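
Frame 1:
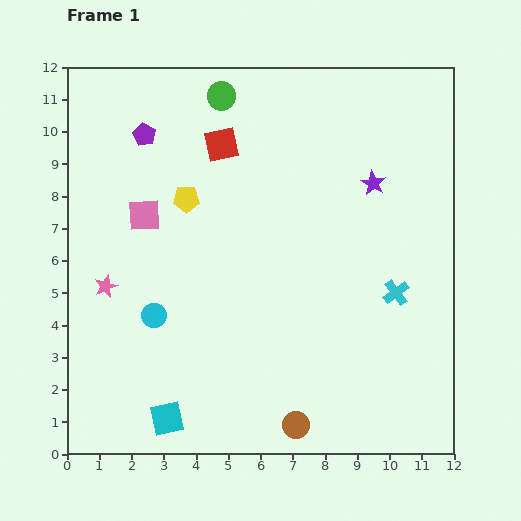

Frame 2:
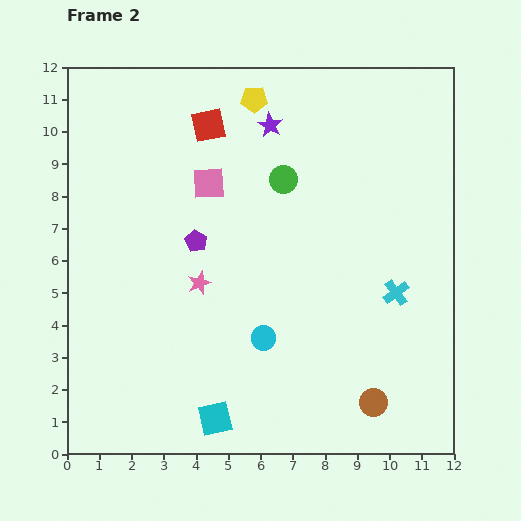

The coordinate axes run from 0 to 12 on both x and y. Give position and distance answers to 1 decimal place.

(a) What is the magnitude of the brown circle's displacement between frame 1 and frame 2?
2.5

The brown circle moved from (7.1, 0.9) to (9.5, 1.6), a distance of √(2.4² + 0.7²) ≈ 2.5.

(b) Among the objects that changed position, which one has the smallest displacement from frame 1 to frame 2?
the red square

(moved 0.7)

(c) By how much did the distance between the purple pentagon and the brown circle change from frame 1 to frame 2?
-2.8

Distance in frame 1: 10.2. Distance in frame 2: 7.4.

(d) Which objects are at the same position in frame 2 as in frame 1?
the cyan cross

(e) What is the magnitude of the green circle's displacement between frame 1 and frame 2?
3.2

The green circle moved from (4.8, 11.1) to (6.7, 8.5), a distance of √(1.9² + 2.6²) ≈ 3.2.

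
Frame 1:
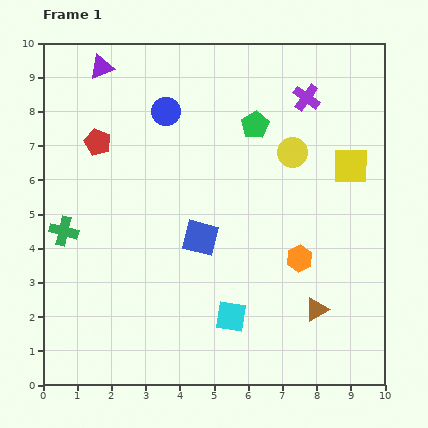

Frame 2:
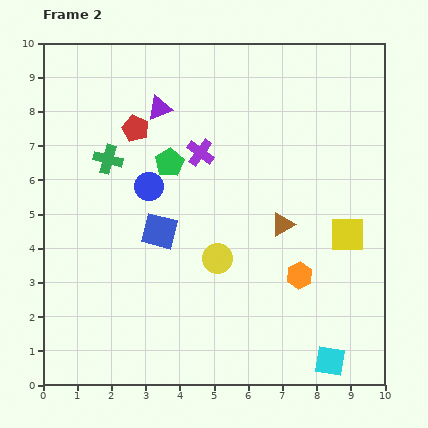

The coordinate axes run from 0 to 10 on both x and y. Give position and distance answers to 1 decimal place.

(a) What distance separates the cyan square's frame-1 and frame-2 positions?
3.2

The cyan square moved from (5.5, 2.0) to (8.4, 0.7), a distance of √(2.9² + 1.3²) ≈ 3.2.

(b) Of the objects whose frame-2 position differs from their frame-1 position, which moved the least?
the orange hexagon

(moved 0.5)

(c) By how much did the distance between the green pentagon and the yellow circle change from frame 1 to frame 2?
+1.7

Distance in frame 1: 1.4. Distance in frame 2: 3.1.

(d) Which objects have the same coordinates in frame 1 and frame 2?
none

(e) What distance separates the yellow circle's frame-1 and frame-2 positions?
3.8

The yellow circle moved from (7.3, 6.8) to (5.1, 3.7), a distance of √(2.2² + 3.1²) ≈ 3.8.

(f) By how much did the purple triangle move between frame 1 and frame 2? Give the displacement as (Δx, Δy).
(1.7, -1.2)

The purple triangle was at (1.7, 9.3) in frame 1 and (3.4, 8.1) in frame 2.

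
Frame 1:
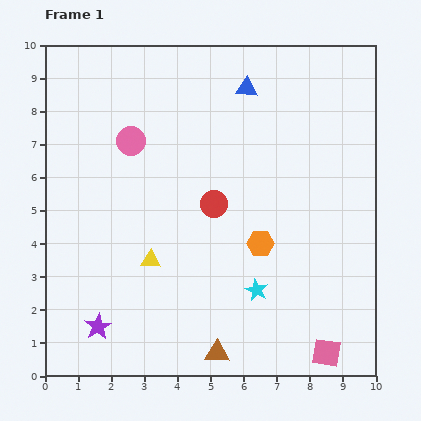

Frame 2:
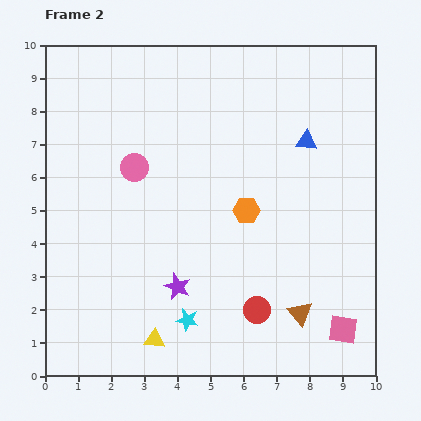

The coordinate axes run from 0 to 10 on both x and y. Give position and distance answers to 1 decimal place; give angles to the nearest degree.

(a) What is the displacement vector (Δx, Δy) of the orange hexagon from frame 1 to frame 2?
(-0.4, 1.0)

The orange hexagon was at (6.5, 4.0) in frame 1 and (6.1, 5.0) in frame 2.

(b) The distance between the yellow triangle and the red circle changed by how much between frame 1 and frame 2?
+0.7

Distance in frame 1: 2.5. Distance in frame 2: 3.2.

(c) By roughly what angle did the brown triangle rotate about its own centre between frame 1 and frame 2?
49° clockwise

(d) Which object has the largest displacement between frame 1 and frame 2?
the red circle

(moved 3.5; next 2.8)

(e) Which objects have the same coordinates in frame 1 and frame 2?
none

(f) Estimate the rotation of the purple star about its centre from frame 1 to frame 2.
19° counter-clockwise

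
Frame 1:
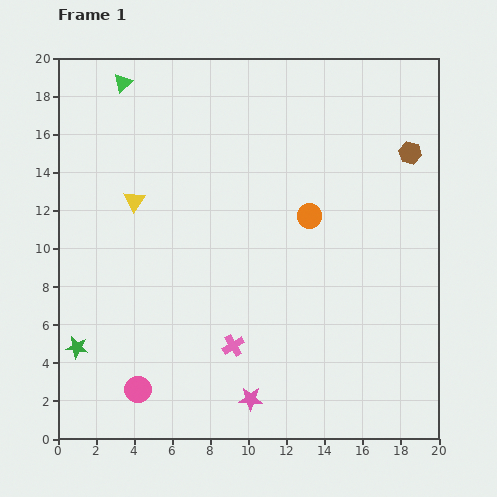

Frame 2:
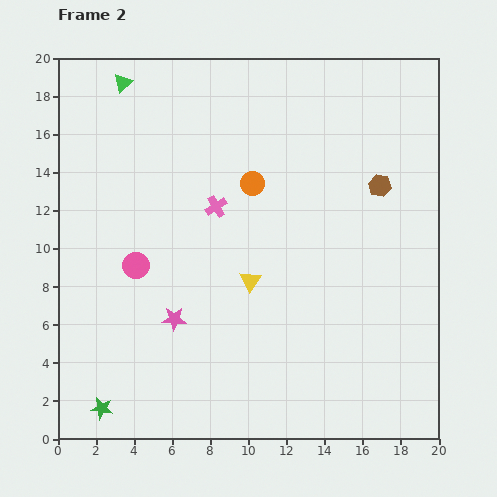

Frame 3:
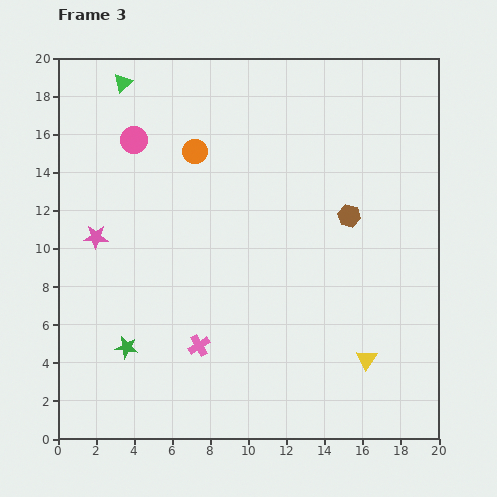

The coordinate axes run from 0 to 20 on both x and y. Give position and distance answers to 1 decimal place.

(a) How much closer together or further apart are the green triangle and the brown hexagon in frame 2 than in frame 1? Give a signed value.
-1.0

Distance in frame 1: 15.5. Distance in frame 2: 14.5.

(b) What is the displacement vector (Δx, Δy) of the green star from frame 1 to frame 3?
(2.6, 0.0)

The green star was at (1.0, 4.8) in frame 1 and (3.6, 4.8) in frame 3.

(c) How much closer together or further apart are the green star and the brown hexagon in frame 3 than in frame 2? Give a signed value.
-5.1

Distance in frame 2: 18.7. Distance in frame 3: 13.6.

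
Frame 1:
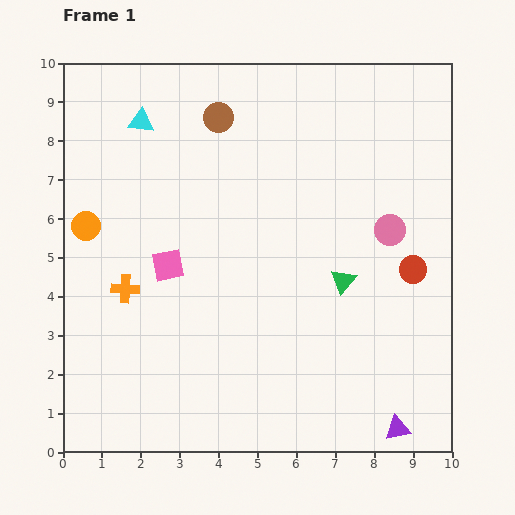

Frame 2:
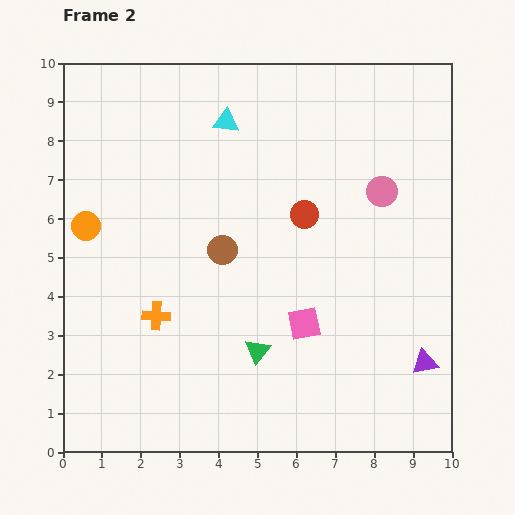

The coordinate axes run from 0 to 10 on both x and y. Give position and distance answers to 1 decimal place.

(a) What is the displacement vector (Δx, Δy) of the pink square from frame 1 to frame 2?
(3.5, -1.5)

The pink square was at (2.7, 4.8) in frame 1 and (6.2, 3.3) in frame 2.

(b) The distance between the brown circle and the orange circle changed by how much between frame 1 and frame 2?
-0.8

Distance in frame 1: 4.4. Distance in frame 2: 3.6.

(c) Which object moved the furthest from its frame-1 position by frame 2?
the pink square

(moved 3.8; next 3.4)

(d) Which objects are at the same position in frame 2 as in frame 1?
the orange circle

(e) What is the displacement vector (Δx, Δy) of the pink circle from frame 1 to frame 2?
(-0.2, 1.0)

The pink circle was at (8.4, 5.7) in frame 1 and (8.2, 6.7) in frame 2.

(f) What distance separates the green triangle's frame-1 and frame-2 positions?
2.8

The green triangle moved from (7.2, 4.4) to (5.0, 2.6), a distance of √(2.2² + 1.8²) ≈ 2.8.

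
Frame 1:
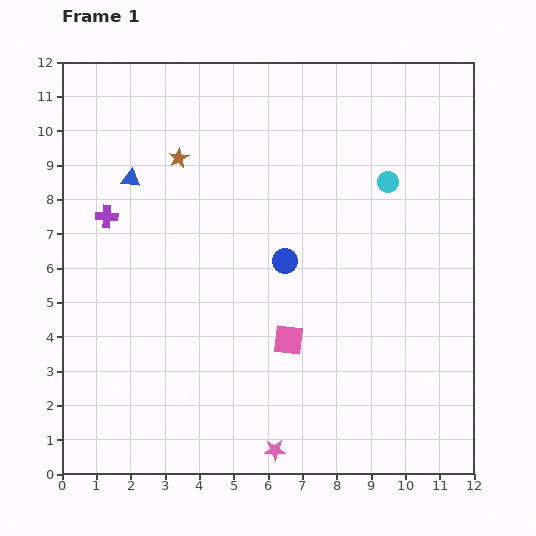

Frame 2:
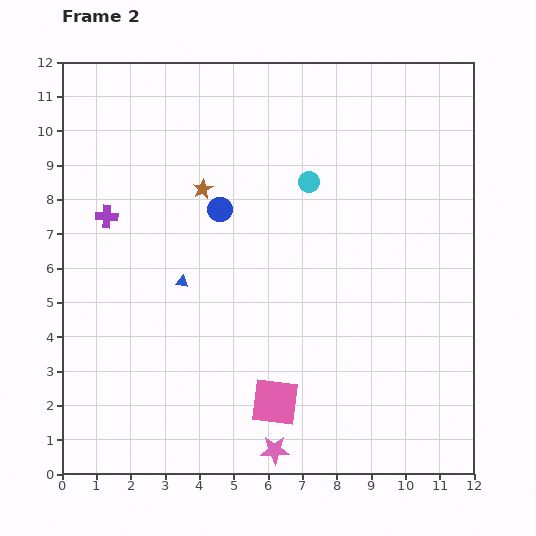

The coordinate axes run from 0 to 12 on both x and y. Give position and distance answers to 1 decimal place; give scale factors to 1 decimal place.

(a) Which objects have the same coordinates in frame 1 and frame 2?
the pink star, the purple cross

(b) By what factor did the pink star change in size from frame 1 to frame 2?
1.4×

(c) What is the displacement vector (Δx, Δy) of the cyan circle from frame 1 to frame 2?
(-2.3, 0.0)

The cyan circle was at (9.5, 8.5) in frame 1 and (7.2, 8.5) in frame 2.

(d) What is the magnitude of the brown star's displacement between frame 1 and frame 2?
1.1

The brown star moved from (3.4, 9.2) to (4.1, 8.3), a distance of √(0.7² + 0.9²) ≈ 1.1.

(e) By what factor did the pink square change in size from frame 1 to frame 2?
1.6×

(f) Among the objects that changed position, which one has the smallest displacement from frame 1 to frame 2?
the brown star

(moved 1.1)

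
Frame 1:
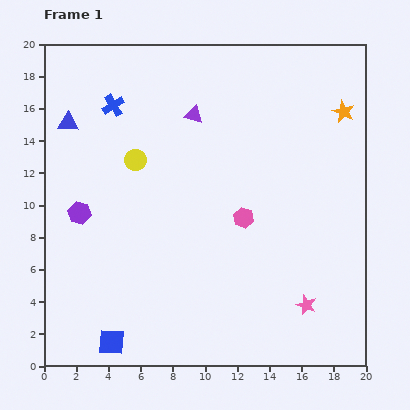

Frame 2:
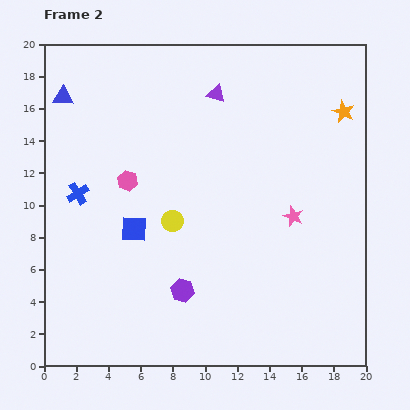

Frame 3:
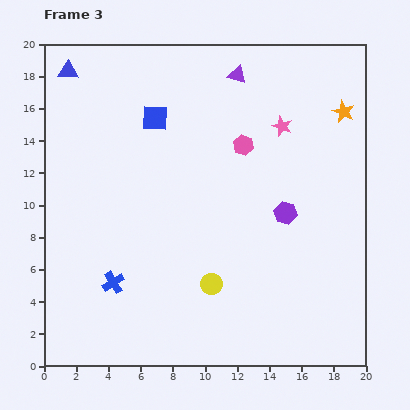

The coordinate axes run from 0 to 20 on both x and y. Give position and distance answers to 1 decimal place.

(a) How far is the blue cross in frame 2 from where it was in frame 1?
5.9

The blue cross moved from (4.3, 16.2) to (2.1, 10.7), a distance of √(2.2² + 5.5²) ≈ 5.9.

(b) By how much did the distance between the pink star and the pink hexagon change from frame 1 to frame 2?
+3.8

Distance in frame 1: 6.7. Distance in frame 2: 10.5.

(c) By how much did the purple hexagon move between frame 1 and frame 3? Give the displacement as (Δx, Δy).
(12.8, 0.0)

The purple hexagon was at (2.2, 9.5) in frame 1 and (15.0, 9.5) in frame 3.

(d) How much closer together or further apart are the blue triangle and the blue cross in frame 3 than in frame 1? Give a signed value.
+10.4

Distance in frame 1: 3.0. Distance in frame 3: 13.4.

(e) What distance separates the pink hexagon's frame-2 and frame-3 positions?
7.5

The pink hexagon moved from (5.2, 11.5) to (12.4, 13.7), a distance of √(7.2² + 2.2²) ≈ 7.5.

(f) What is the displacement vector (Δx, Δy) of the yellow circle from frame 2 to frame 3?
(2.4, -3.9)

The yellow circle was at (8.0, 9.0) in frame 2 and (10.4, 5.1) in frame 3.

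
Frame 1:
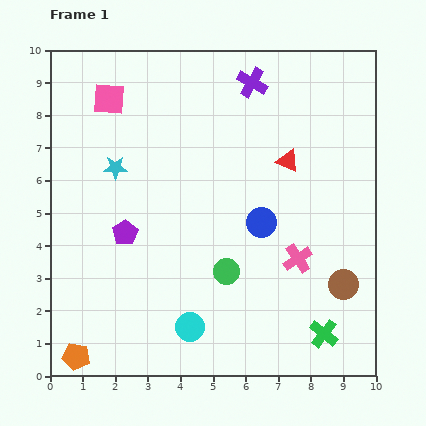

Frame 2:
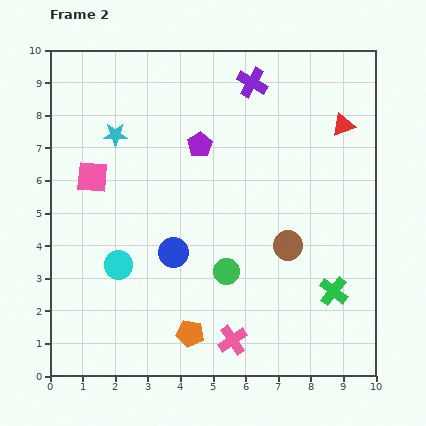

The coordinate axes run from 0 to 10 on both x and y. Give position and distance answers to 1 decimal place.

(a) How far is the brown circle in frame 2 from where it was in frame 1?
2.1

The brown circle moved from (9.0, 2.8) to (7.3, 4.0), a distance of √(1.7² + 1.2²) ≈ 2.1.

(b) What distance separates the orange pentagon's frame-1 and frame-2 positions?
3.6

The orange pentagon moved from (0.8, 0.6) to (4.3, 1.3), a distance of √(3.5² + 0.7²) ≈ 3.6.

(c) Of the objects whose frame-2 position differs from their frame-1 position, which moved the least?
the cyan star

(moved 1.0)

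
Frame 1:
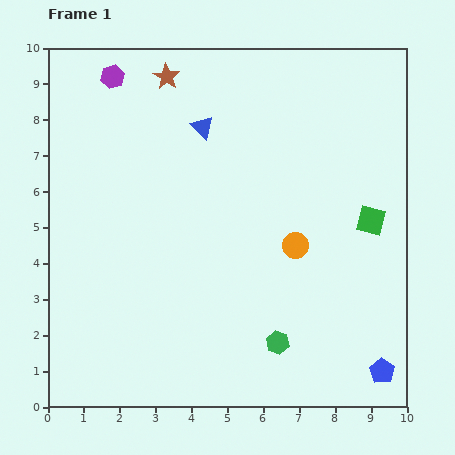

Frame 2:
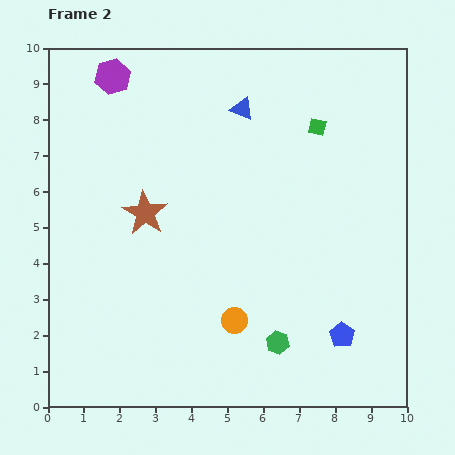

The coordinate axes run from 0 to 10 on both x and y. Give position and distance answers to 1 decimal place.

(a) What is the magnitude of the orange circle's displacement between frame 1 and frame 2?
2.7

The orange circle moved from (6.9, 4.5) to (5.2, 2.4), a distance of √(1.7² + 2.1²) ≈ 2.7.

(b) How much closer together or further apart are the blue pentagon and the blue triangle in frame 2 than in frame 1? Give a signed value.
-1.5

Distance in frame 1: 8.4. Distance in frame 2: 6.9.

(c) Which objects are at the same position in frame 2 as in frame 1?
the green hexagon, the purple hexagon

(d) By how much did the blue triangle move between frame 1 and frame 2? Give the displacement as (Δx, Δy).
(1.1, 0.5)

The blue triangle was at (4.3, 7.8) in frame 1 and (5.4, 8.3) in frame 2.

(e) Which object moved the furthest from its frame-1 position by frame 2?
the brown star

(moved 3.8; next 3.0)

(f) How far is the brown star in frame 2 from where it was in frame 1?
3.8

The brown star moved from (3.3, 9.2) to (2.7, 5.4), a distance of √(0.6² + 3.8²) ≈ 3.8.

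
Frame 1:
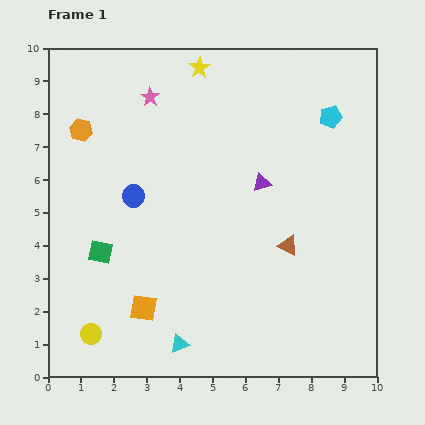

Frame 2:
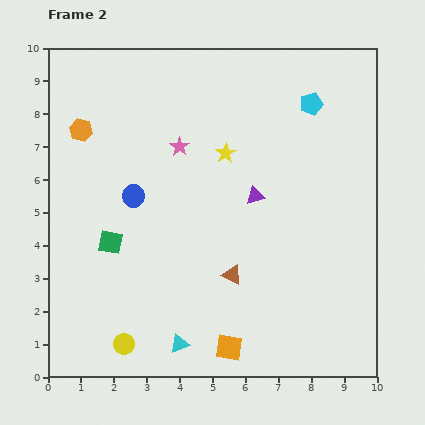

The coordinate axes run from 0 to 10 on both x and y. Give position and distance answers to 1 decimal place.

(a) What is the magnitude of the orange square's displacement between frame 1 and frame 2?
2.9

The orange square moved from (2.9, 2.1) to (5.5, 0.9), a distance of √(2.6² + 1.2²) ≈ 2.9.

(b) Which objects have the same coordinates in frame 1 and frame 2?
the cyan triangle, the blue circle, the orange hexagon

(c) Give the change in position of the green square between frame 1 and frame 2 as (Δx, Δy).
(0.3, 0.3)

The green square was at (1.6, 3.8) in frame 1 and (1.9, 4.1) in frame 2.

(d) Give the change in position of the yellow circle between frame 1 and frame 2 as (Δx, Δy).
(1.0, -0.3)

The yellow circle was at (1.3, 1.3) in frame 1 and (2.3, 1.0) in frame 2.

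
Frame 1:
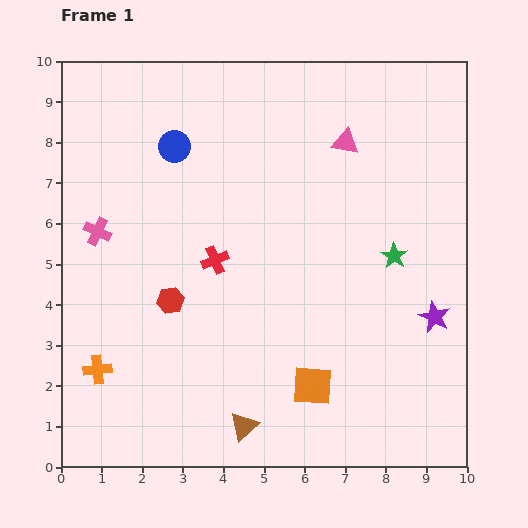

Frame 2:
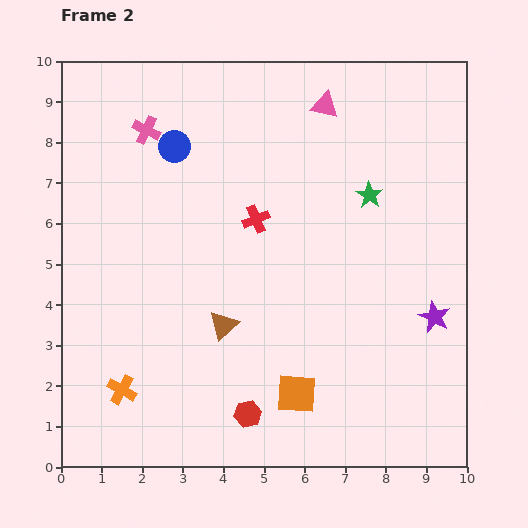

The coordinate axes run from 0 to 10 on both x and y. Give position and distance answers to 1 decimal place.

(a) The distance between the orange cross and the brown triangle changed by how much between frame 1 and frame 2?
-0.9

Distance in frame 1: 3.9. Distance in frame 2: 3.0.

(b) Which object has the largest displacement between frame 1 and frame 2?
the red hexagon

(moved 3.4; next 2.8)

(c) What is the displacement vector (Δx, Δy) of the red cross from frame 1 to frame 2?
(1.0, 1.0)

The red cross was at (3.8, 5.1) in frame 1 and (4.8, 6.1) in frame 2.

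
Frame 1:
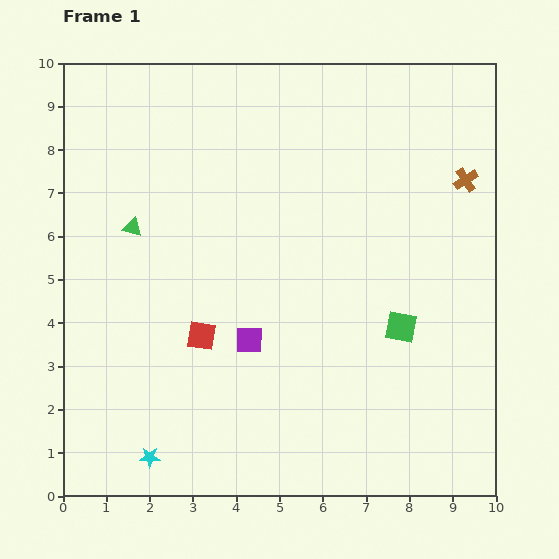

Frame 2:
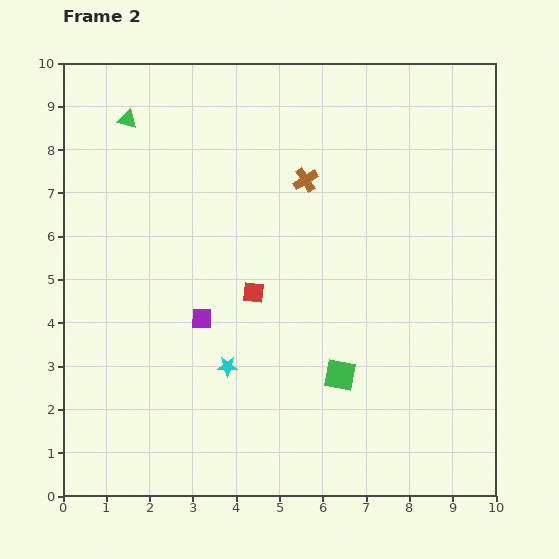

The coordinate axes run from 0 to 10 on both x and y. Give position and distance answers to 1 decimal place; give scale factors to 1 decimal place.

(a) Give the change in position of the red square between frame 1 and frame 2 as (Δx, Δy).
(1.2, 1.0)

The red square was at (3.2, 3.7) in frame 1 and (4.4, 4.7) in frame 2.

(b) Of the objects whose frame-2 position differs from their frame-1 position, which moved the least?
the purple square

(moved 1.2)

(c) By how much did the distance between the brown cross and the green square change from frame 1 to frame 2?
+0.9

Distance in frame 1: 3.7. Distance in frame 2: 4.6.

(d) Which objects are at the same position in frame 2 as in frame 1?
none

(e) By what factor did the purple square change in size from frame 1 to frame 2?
0.7×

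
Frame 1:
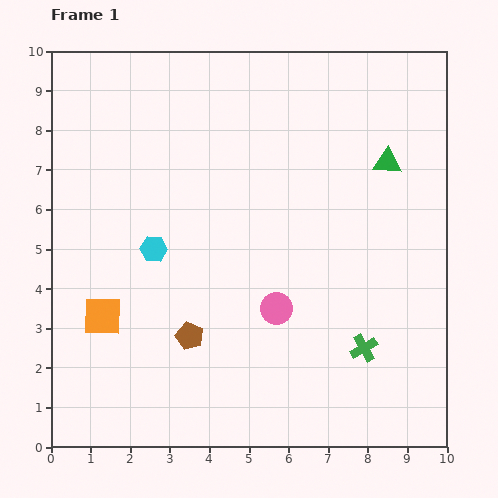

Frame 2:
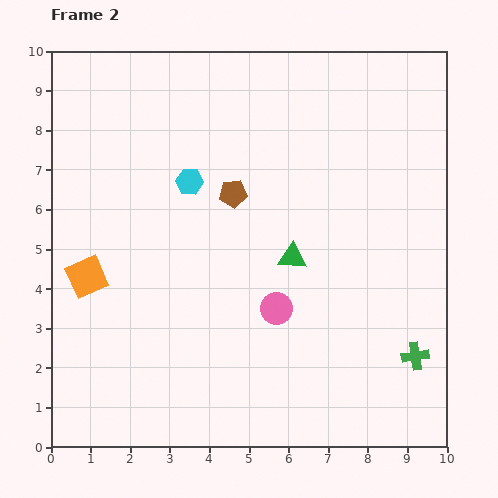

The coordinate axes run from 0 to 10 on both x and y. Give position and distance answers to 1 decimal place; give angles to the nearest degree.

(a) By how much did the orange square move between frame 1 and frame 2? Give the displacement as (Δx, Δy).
(-0.4, 1.0)

The orange square was at (1.3, 3.3) in frame 1 and (0.9, 4.3) in frame 2.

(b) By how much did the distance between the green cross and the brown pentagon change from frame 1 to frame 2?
+1.8

Distance in frame 1: 4.4. Distance in frame 2: 6.2.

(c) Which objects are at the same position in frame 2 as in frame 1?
the pink circle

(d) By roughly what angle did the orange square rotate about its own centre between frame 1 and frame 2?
24° counter-clockwise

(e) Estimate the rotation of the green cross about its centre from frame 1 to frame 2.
21° clockwise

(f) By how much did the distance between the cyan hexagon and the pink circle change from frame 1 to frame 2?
+0.5

Distance in frame 1: 3.4. Distance in frame 2: 3.9.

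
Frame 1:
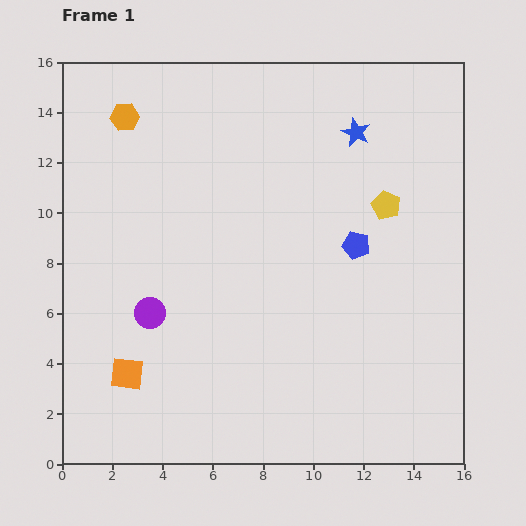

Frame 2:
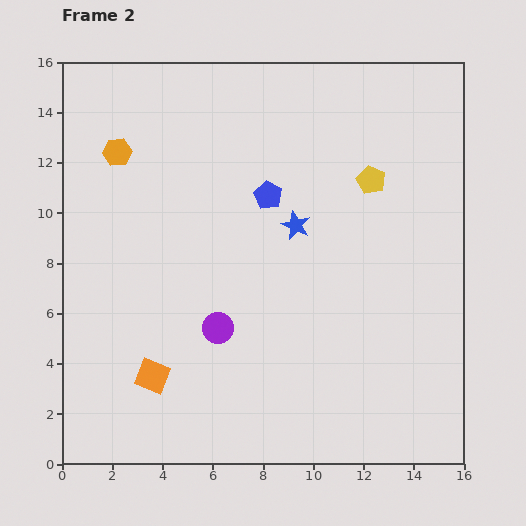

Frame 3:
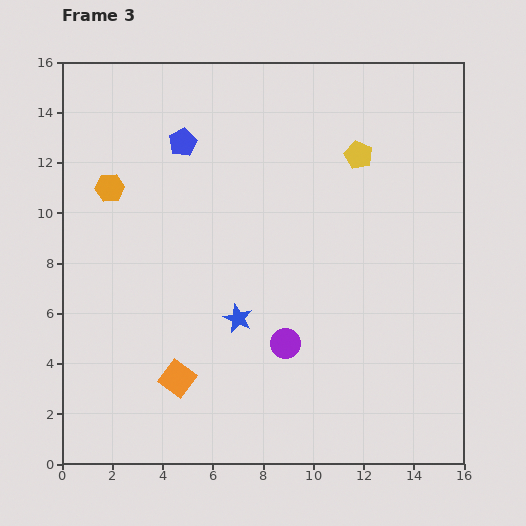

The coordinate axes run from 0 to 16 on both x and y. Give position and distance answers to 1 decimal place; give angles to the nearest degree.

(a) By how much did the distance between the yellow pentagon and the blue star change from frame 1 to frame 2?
+0.4

Distance in frame 1: 3.1. Distance in frame 2: 3.5.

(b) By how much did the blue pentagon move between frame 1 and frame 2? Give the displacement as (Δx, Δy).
(-3.5, 2.0)

The blue pentagon was at (11.7, 8.7) in frame 1 and (8.2, 10.7) in frame 2.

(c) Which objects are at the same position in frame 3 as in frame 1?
none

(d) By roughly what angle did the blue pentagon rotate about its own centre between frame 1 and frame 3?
31° clockwise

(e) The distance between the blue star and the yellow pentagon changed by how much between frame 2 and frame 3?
+4.6

Distance in frame 2: 3.5. Distance in frame 3: 8.1.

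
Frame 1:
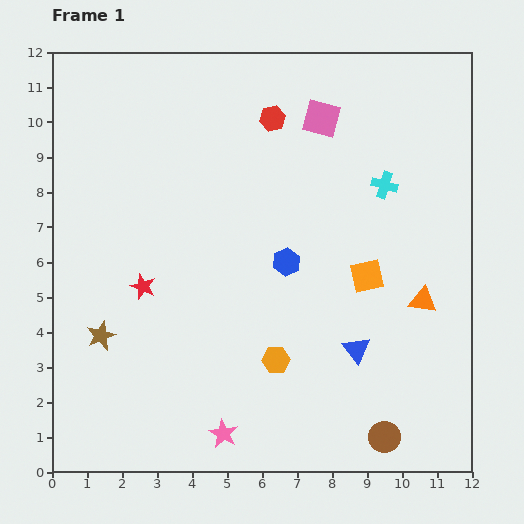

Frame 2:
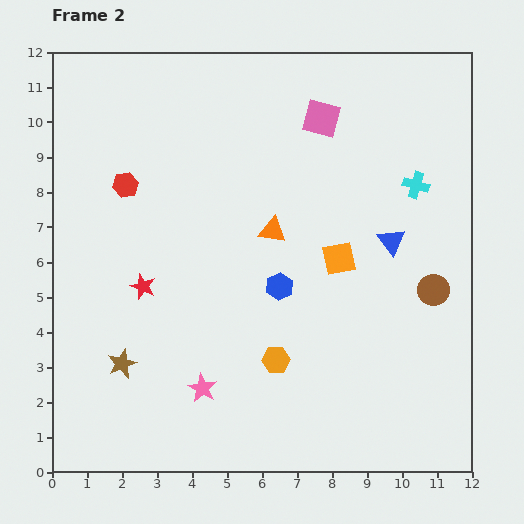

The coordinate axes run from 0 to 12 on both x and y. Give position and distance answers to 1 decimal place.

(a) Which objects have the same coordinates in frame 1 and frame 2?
the pink square, the red star, the orange hexagon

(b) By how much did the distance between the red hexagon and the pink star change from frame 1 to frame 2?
-2.9

Distance in frame 1: 9.1. Distance in frame 2: 6.2.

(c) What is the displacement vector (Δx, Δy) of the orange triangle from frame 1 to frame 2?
(-4.3, 2.0)

The orange triangle was at (10.6, 4.9) in frame 1 and (6.3, 6.9) in frame 2.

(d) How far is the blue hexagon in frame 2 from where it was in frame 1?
0.7

The blue hexagon moved from (6.7, 6.0) to (6.5, 5.3), a distance of √(0.2² + 0.7²) ≈ 0.7.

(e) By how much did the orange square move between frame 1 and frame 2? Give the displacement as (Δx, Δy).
(-0.8, 0.5)

The orange square was at (9.0, 5.6) in frame 1 and (8.2, 6.1) in frame 2.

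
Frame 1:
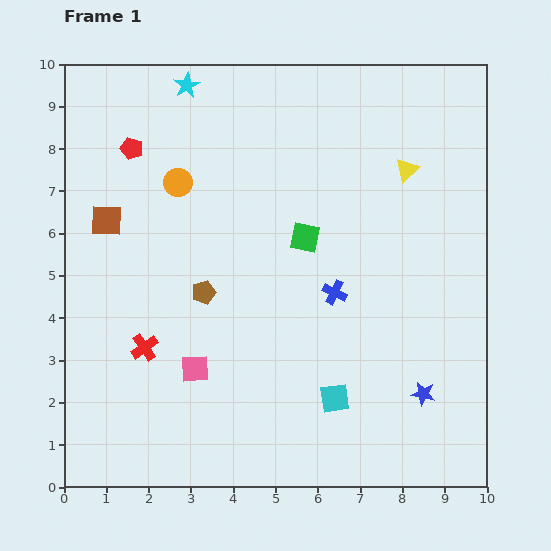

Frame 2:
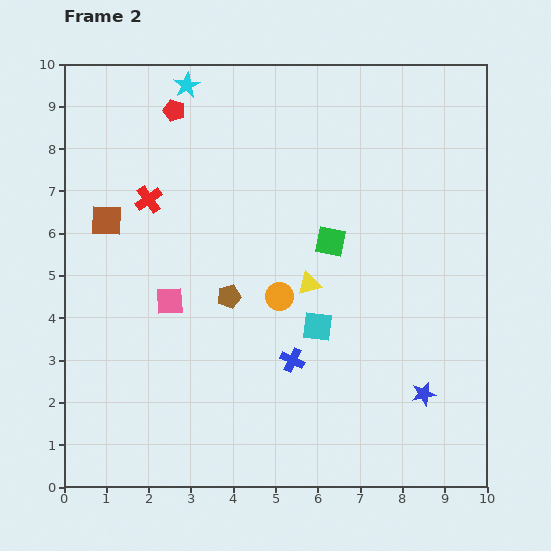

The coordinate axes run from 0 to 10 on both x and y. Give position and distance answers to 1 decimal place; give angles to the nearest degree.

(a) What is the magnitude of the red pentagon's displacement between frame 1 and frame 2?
1.3

The red pentagon moved from (1.6, 8.0) to (2.6, 8.9), a distance of √(1.0² + 0.9²) ≈ 1.3.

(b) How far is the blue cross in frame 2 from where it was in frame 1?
1.9

The blue cross moved from (6.4, 4.6) to (5.4, 3.0), a distance of √(1.0² + 1.6²) ≈ 1.9.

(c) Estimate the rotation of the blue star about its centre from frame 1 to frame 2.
22° counter-clockwise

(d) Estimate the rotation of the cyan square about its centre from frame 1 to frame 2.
15° clockwise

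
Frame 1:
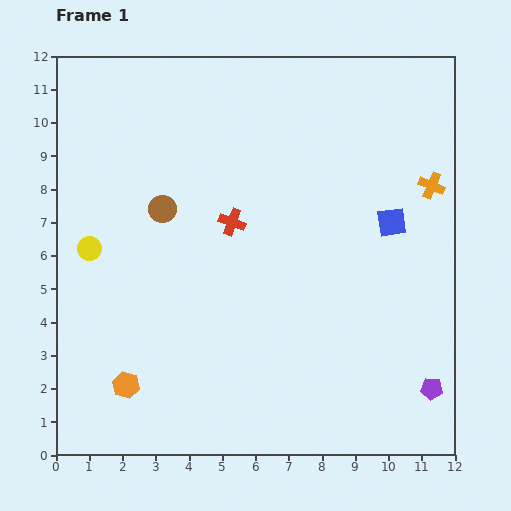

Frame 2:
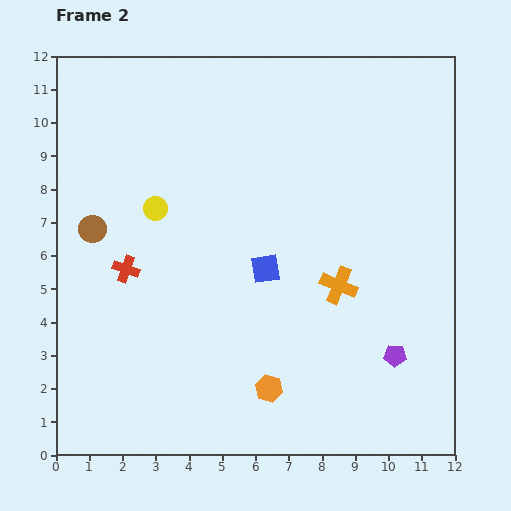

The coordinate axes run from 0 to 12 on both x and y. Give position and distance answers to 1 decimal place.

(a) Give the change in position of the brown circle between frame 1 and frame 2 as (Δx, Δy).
(-2.1, -0.6)

The brown circle was at (3.2, 7.4) in frame 1 and (1.1, 6.8) in frame 2.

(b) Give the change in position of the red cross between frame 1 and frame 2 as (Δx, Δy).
(-3.2, -1.4)

The red cross was at (5.3, 7.0) in frame 1 and (2.1, 5.6) in frame 2.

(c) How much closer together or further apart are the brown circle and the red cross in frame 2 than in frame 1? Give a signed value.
-0.5

Distance in frame 1: 2.1. Distance in frame 2: 1.6.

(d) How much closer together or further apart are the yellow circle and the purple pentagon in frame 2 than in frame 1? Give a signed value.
-2.7

Distance in frame 1: 11.1. Distance in frame 2: 8.4.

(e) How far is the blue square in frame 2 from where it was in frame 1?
4.0

The blue square moved from (10.1, 7.0) to (6.3, 5.6), a distance of √(3.8² + 1.4²) ≈ 4.0.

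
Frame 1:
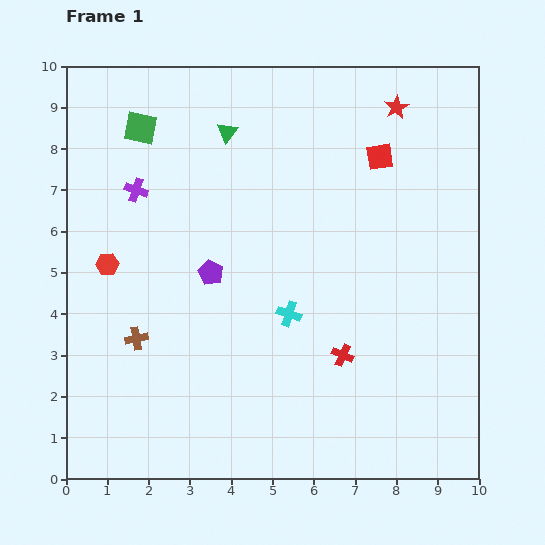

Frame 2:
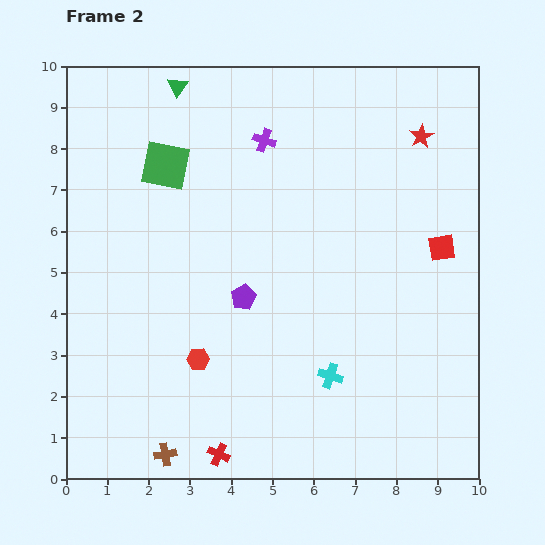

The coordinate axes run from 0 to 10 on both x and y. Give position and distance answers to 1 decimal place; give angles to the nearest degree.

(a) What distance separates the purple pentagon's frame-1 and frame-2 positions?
1.0

The purple pentagon moved from (3.5, 5.0) to (4.3, 4.4), a distance of √(0.8² + 0.6²) ≈ 1.0.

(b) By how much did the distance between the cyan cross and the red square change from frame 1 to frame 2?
-0.3

Distance in frame 1: 4.4. Distance in frame 2: 4.1.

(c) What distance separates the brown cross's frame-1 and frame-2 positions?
2.9

The brown cross moved from (1.7, 3.4) to (2.4, 0.6), a distance of √(0.7² + 2.8²) ≈ 2.9.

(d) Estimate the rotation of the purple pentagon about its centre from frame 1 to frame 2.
16° clockwise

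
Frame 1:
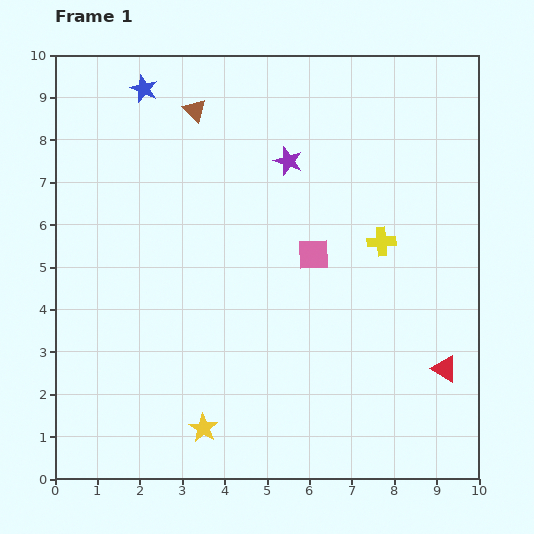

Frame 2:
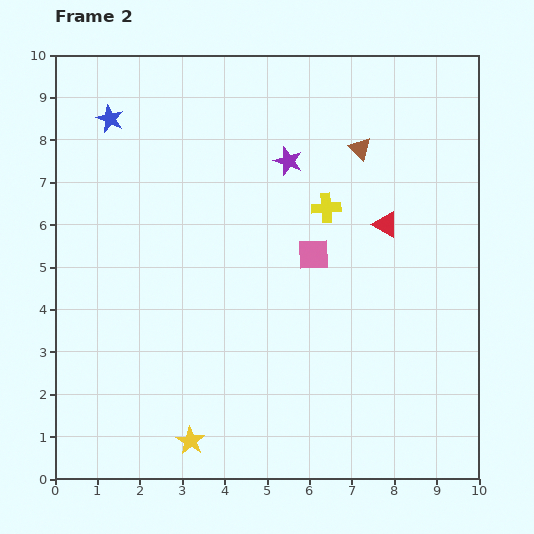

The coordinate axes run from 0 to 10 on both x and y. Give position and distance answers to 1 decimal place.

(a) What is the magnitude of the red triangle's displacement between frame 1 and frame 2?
3.7

The red triangle moved from (9.2, 2.6) to (7.8, 6.0), a distance of √(1.4² + 3.4²) ≈ 3.7.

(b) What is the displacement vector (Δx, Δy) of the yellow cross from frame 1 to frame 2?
(-1.3, 0.8)

The yellow cross was at (7.7, 5.6) in frame 1 and (6.4, 6.4) in frame 2.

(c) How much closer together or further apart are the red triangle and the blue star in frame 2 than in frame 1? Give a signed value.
-2.7

Distance in frame 1: 9.7. Distance in frame 2: 7.0.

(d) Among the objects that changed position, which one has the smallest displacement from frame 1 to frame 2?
the yellow star

(moved 0.4)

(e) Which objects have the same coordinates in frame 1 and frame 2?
the pink square, the purple star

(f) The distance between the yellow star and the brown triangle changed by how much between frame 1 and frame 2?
+0.5

Distance in frame 1: 7.5. Distance in frame 2: 8.0.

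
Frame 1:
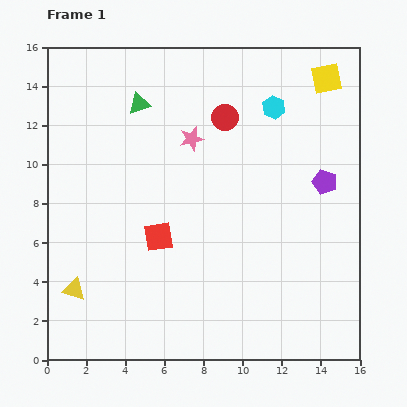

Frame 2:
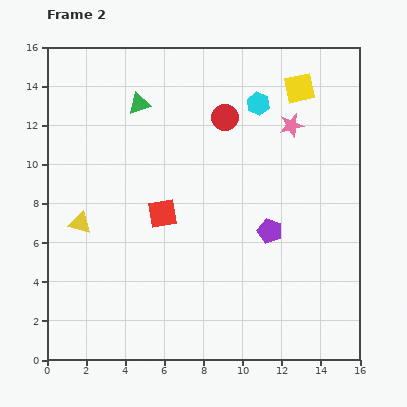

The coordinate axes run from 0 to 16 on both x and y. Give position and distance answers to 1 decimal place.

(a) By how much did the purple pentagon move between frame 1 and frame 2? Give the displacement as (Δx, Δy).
(-2.8, -2.5)

The purple pentagon was at (14.2, 9.1) in frame 1 and (11.4, 6.6) in frame 2.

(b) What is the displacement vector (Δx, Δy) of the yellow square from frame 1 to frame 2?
(-1.4, -0.5)

The yellow square was at (14.3, 14.4) in frame 1 and (12.9, 13.9) in frame 2.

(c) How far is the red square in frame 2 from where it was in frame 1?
1.2

The red square moved from (5.7, 6.3) to (5.9, 7.5), a distance of √(0.2² + 1.2²) ≈ 1.2.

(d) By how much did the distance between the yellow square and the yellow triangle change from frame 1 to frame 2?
-3.6

Distance in frame 1: 16.8. Distance in frame 2: 13.2.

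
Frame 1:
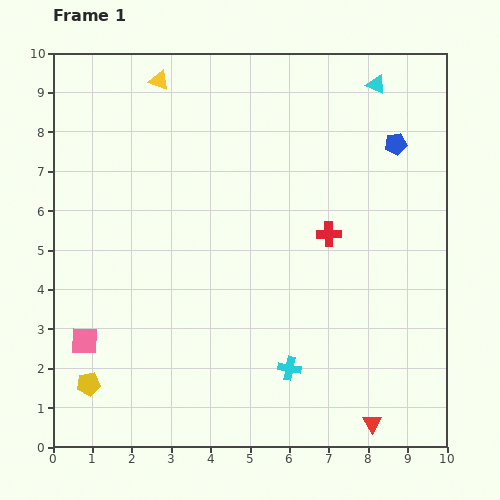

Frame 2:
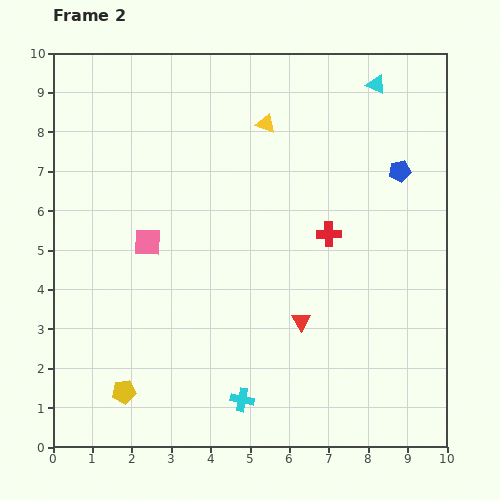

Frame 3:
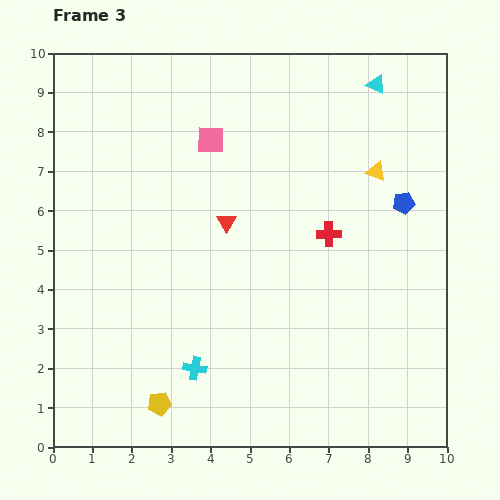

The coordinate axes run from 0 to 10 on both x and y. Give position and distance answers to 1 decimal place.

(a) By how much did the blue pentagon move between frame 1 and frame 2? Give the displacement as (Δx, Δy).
(0.1, -0.7)

The blue pentagon was at (8.7, 7.7) in frame 1 and (8.8, 7.0) in frame 2.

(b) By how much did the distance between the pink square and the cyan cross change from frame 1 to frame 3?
+0.6

Distance in frame 1: 5.2. Distance in frame 3: 5.8.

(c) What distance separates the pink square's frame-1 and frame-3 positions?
6.0

The pink square moved from (0.8, 2.7) to (4.0, 7.8), a distance of √(3.2² + 5.1²) ≈ 6.0.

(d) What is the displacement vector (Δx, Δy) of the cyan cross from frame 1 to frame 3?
(-2.4, 0.0)

The cyan cross was at (6.0, 2.0) in frame 1 and (3.6, 2.0) in frame 3.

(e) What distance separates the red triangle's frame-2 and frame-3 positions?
3.1

The red triangle moved from (6.3, 3.2) to (4.4, 5.7), a distance of √(1.9² + 2.5²) ≈ 3.1.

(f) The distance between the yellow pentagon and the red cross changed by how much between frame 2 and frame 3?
-0.5

Distance in frame 2: 6.6. Distance in frame 3: 6.1.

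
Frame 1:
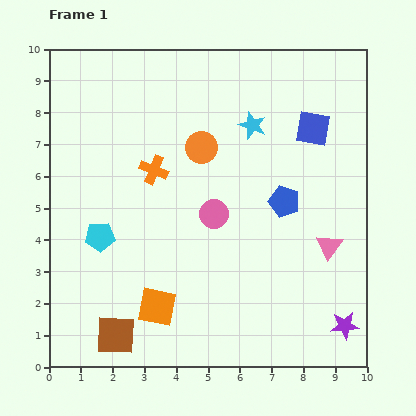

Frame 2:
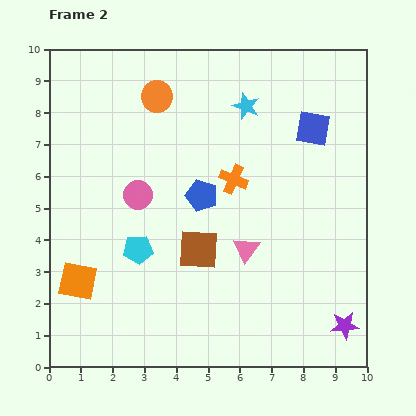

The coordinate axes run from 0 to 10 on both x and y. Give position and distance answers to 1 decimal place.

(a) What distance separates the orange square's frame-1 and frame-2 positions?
2.6

The orange square moved from (3.4, 1.9) to (0.9, 2.7), a distance of √(2.5² + 0.8²) ≈ 2.6.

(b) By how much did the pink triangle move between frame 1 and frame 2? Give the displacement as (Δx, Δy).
(-2.6, -0.1)

The pink triangle was at (8.8, 3.8) in frame 1 and (6.2, 3.7) in frame 2.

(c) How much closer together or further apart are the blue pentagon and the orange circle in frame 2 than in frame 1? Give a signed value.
+0.3

Distance in frame 1: 3.1. Distance in frame 2: 3.4.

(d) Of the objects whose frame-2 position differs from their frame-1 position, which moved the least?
the cyan star

(moved 0.6)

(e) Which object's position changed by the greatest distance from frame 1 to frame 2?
the brown square

(moved 3.7; next 2.6)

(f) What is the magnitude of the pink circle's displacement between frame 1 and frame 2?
2.5

The pink circle moved from (5.2, 4.8) to (2.8, 5.4), a distance of √(2.4² + 0.6²) ≈ 2.5.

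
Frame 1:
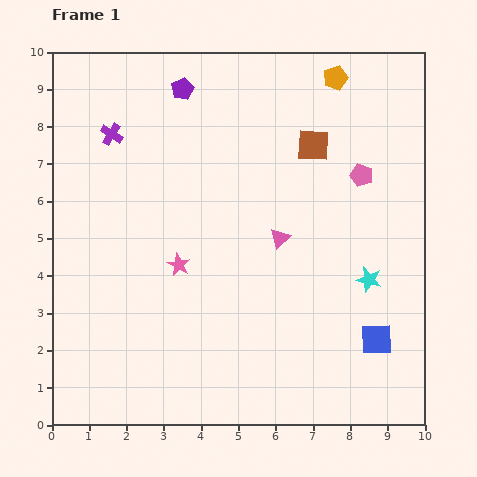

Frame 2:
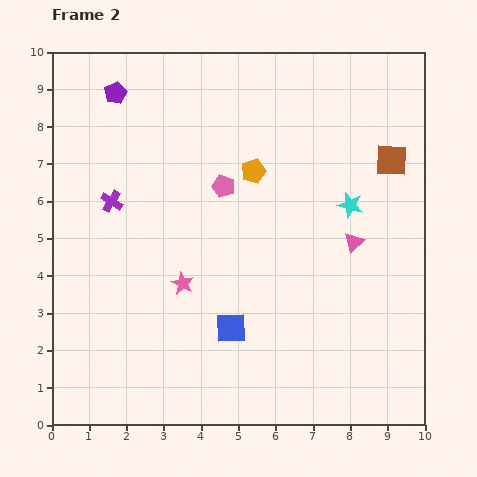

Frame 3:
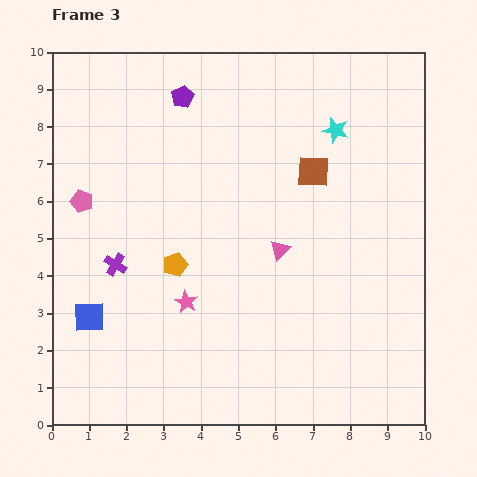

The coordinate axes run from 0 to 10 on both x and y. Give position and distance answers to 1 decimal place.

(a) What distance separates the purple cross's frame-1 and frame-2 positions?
1.8

The purple cross moved from (1.6, 7.8) to (1.6, 6.0), a distance of √(0.0² + 1.8²) ≈ 1.8.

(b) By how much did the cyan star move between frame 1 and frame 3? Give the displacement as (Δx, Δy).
(-0.9, 4.0)

The cyan star was at (8.5, 3.9) in frame 1 and (7.6, 7.9) in frame 3.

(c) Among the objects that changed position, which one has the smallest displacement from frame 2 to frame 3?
the pink star

(moved 0.5)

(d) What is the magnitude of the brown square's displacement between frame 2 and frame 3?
2.1

The brown square moved from (9.1, 7.1) to (7.0, 6.8), a distance of √(2.1² + 0.3²) ≈ 2.1.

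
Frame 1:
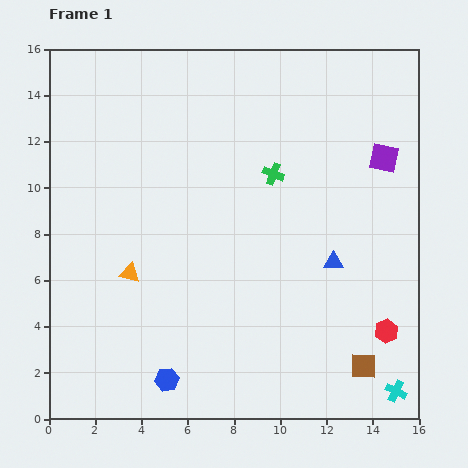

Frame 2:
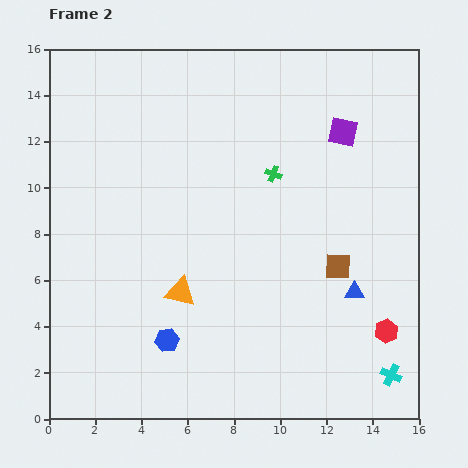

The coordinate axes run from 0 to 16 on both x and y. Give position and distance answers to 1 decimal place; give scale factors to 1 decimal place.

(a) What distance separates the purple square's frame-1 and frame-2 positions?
2.1

The purple square moved from (14.5, 11.3) to (12.7, 12.4), a distance of √(1.8² + 1.1²) ≈ 2.1.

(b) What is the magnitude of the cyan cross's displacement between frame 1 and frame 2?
0.7

The cyan cross moved from (15.0, 1.2) to (14.8, 1.9), a distance of √(0.2² + 0.7²) ≈ 0.7.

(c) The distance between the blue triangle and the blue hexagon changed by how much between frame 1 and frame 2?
-0.4

Distance in frame 1: 8.8. Distance in frame 2: 8.4.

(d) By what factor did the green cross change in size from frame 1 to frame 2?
0.8×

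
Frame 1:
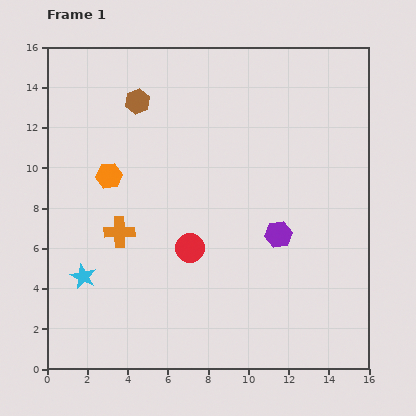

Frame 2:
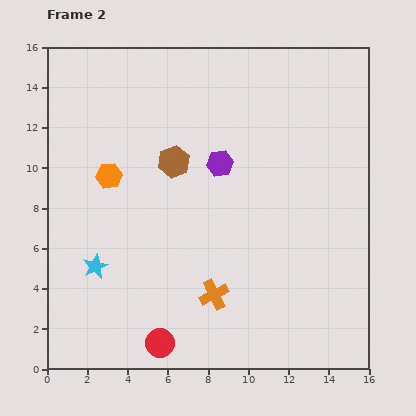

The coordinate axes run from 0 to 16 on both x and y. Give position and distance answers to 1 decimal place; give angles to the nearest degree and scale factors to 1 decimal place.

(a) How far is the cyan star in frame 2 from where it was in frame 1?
0.8

The cyan star moved from (1.8, 4.6) to (2.4, 5.1), a distance of √(0.6² + 0.5²) ≈ 0.8.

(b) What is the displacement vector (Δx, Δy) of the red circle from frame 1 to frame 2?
(-1.5, -4.7)

The red circle was at (7.1, 6.0) in frame 1 and (5.6, 1.3) in frame 2.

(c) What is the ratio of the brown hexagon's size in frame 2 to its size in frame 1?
1.3×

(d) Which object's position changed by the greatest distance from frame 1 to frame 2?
the orange cross

(moved 5.6; next 4.9)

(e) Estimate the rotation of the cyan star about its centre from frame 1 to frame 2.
22° clockwise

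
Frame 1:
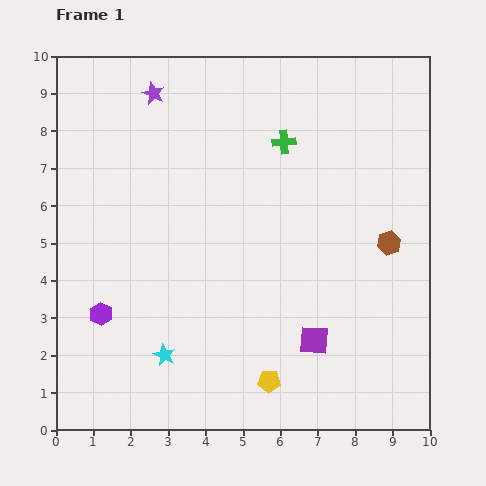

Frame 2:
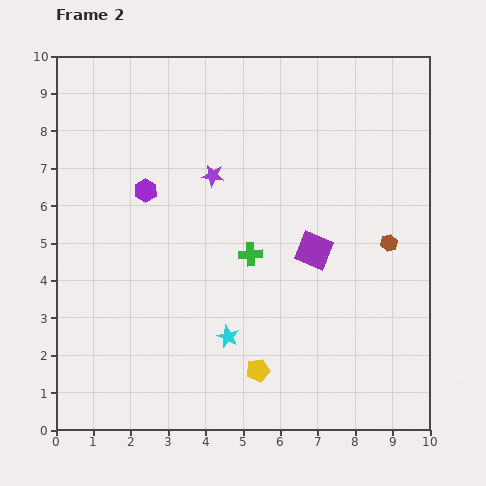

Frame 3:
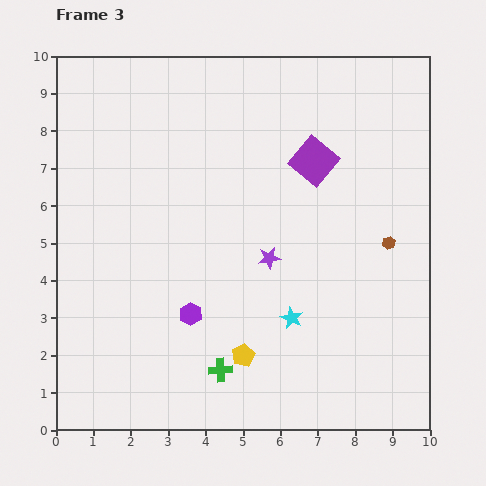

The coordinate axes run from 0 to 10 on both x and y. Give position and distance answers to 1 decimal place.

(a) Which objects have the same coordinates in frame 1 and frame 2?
the brown hexagon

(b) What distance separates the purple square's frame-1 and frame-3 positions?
4.8

The purple square moved from (6.9, 2.4) to (6.9, 7.2), a distance of √(0.0² + 4.8²) ≈ 4.8.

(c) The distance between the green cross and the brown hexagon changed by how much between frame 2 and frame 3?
+1.9

Distance in frame 2: 3.7. Distance in frame 3: 5.6.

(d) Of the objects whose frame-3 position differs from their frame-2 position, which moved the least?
the yellow pentagon

(moved 0.6)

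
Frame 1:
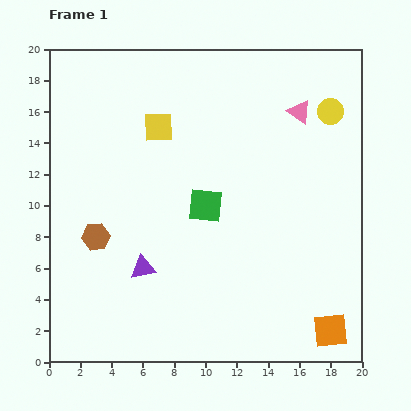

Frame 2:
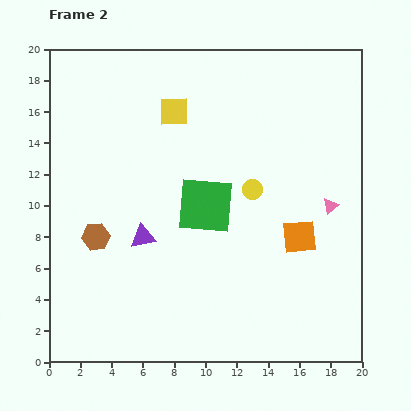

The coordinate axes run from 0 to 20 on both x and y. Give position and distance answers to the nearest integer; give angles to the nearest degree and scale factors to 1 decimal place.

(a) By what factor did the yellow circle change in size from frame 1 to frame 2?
0.8×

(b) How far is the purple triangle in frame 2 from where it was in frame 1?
2

The purple triangle moved from (6, 6) to (6, 8), a distance of √(0² + 2²) ≈ 2.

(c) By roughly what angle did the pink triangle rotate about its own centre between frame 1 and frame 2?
46° clockwise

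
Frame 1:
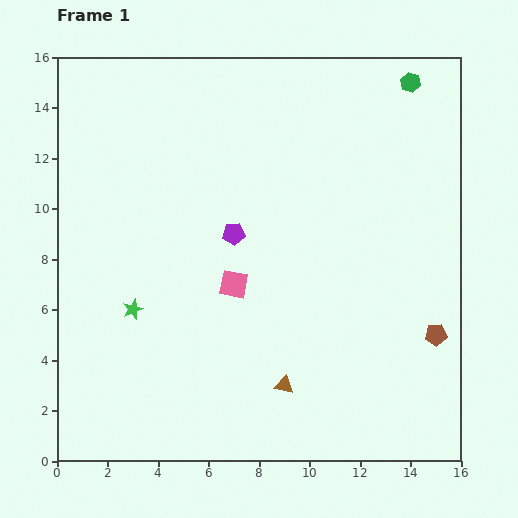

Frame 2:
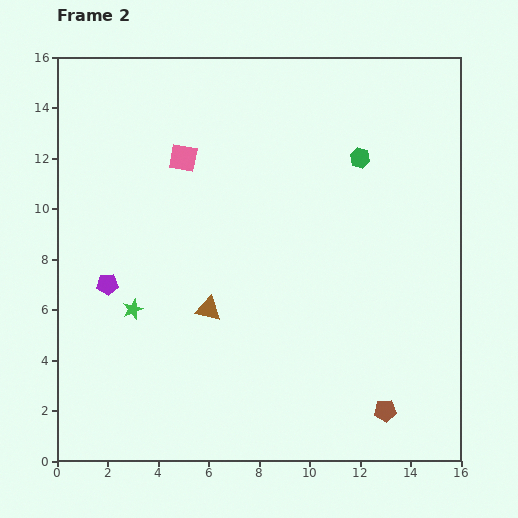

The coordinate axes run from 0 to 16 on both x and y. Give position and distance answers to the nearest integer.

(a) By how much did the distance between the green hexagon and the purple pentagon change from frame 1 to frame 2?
+2

Distance in frame 1: 9. Distance in frame 2: 11.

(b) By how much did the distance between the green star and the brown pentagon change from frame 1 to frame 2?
-1

Distance in frame 1: 12. Distance in frame 2: 11.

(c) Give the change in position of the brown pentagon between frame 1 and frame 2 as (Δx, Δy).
(-2, -3)

The brown pentagon was at (15, 5) in frame 1 and (13, 2) in frame 2.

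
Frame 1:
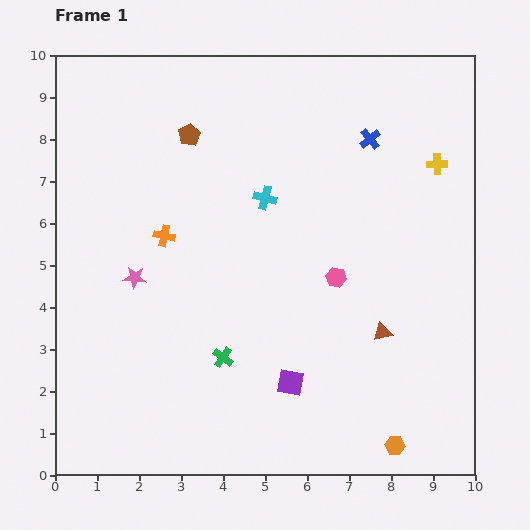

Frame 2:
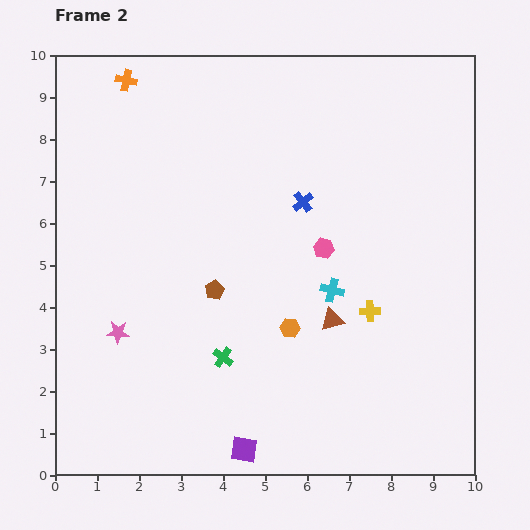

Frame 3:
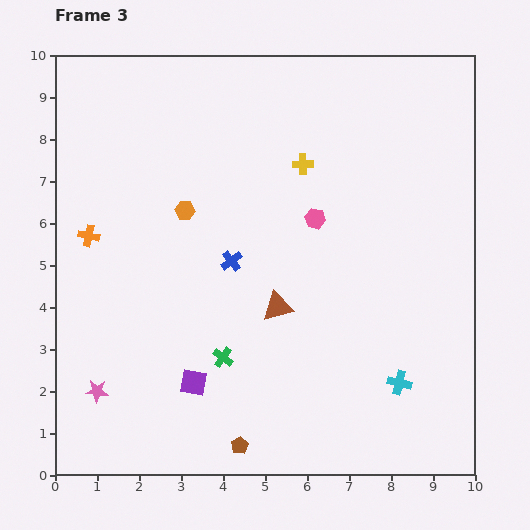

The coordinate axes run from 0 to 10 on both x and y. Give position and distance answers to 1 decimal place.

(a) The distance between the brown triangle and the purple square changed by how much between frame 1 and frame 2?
+1.2

Distance in frame 1: 2.5. Distance in frame 2: 3.7.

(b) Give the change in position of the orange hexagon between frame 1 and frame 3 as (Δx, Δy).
(-5.0, 5.6)

The orange hexagon was at (8.1, 0.7) in frame 1 and (3.1, 6.3) in frame 3.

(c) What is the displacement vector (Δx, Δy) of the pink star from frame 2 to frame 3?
(-0.5, -1.4)

The pink star was at (1.5, 3.4) in frame 2 and (1.0, 2.0) in frame 3.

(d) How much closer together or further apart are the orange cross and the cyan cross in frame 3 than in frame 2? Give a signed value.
+1.2

Distance in frame 2: 7.0. Distance in frame 3: 8.2.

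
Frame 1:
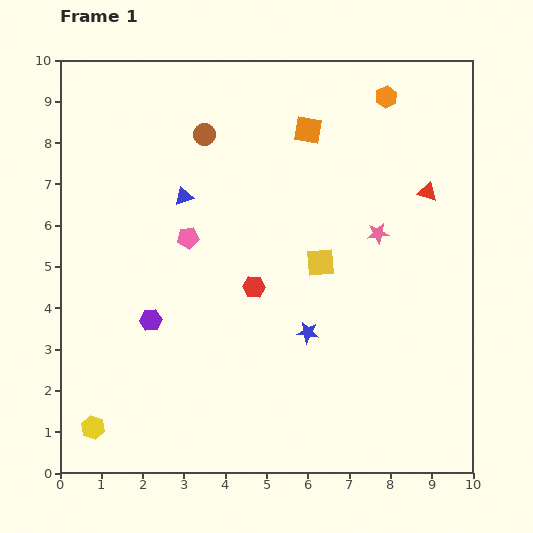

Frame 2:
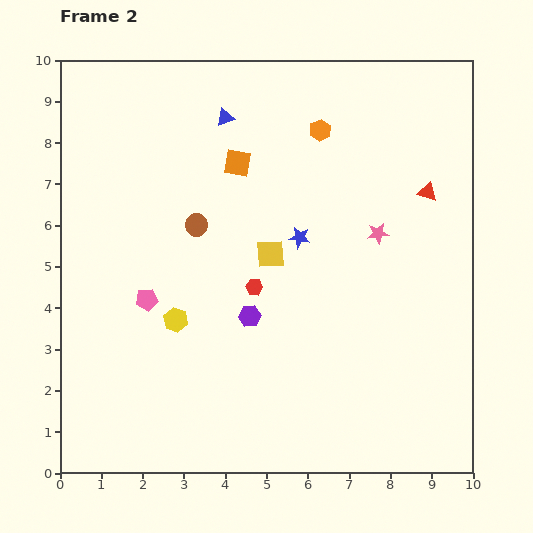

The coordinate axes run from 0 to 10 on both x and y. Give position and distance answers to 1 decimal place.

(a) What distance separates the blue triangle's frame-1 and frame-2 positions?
2.1

The blue triangle moved from (3.0, 6.7) to (4.0, 8.6), a distance of √(1.0² + 1.9²) ≈ 2.1.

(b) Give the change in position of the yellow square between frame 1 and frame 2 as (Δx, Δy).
(-1.2, 0.2)

The yellow square was at (6.3, 5.1) in frame 1 and (5.1, 5.3) in frame 2.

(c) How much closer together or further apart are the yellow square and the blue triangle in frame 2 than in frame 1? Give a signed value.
-0.2

Distance in frame 1: 3.7. Distance in frame 2: 3.5.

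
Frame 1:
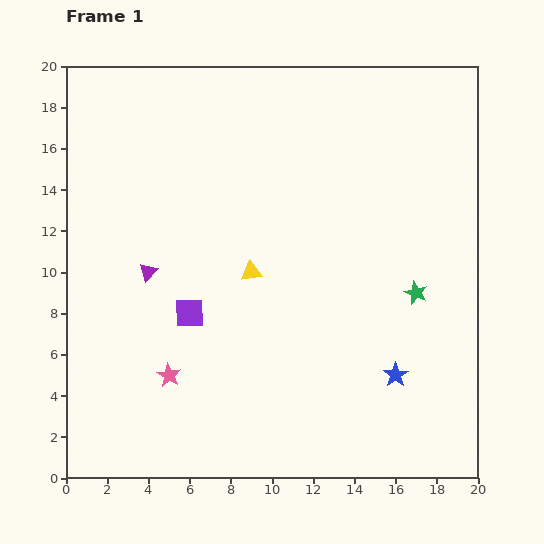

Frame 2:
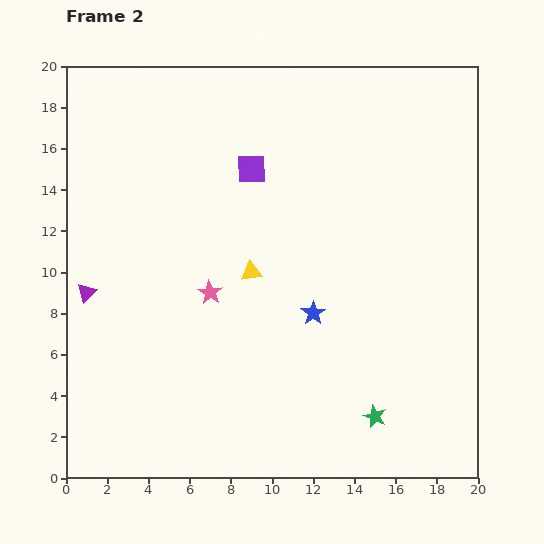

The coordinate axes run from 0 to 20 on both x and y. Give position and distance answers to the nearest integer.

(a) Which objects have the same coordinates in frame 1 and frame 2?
the yellow triangle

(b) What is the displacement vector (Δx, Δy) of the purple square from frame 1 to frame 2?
(3, 7)

The purple square was at (6, 8) in frame 1 and (9, 15) in frame 2.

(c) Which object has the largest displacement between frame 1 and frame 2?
the purple square

(moved 8; next 6)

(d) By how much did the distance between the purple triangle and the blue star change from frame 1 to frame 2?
-2

Distance in frame 1: 13. Distance in frame 2: 11.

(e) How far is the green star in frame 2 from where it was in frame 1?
6

The green star moved from (17, 9) to (15, 3), a distance of √(2² + 6²) ≈ 6.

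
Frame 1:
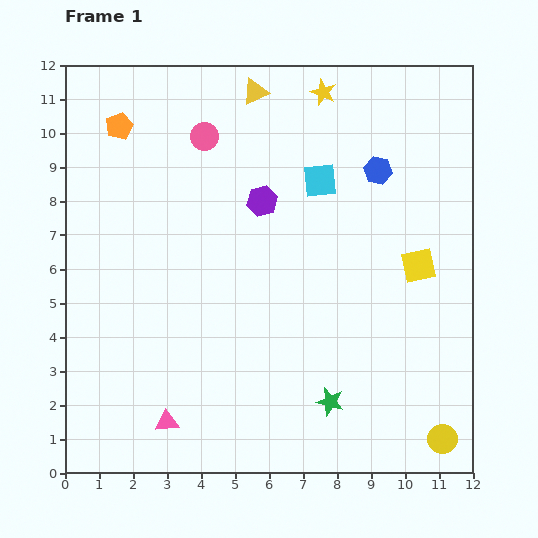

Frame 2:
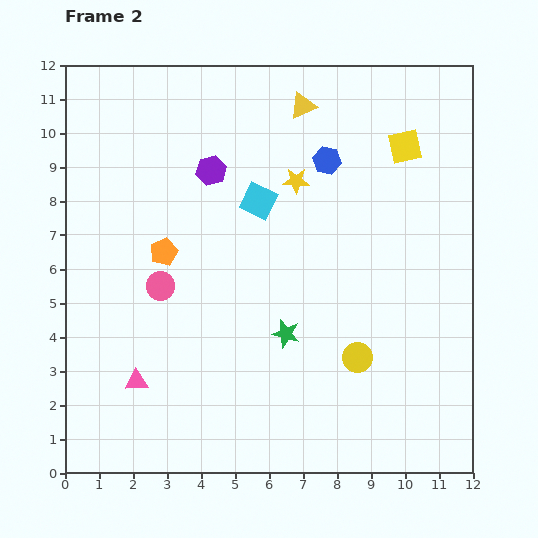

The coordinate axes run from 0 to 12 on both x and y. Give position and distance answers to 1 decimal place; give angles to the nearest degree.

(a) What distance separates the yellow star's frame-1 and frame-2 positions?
2.7

The yellow star moved from (7.6, 11.2) to (6.8, 8.6), a distance of √(0.8² + 2.6²) ≈ 2.7.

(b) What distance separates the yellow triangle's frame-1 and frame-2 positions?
1.5

The yellow triangle moved from (5.6, 11.2) to (7.0, 10.8), a distance of √(1.4² + 0.4²) ≈ 1.5.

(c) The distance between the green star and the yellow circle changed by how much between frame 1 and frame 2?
-1.3

Distance in frame 1: 3.5. Distance in frame 2: 2.2.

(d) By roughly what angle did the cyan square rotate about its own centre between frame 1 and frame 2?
31° clockwise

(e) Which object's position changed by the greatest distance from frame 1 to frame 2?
the pink circle

(moved 4.6; next 3.9)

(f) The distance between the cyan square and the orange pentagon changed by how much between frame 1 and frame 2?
-2.9

Distance in frame 1: 6.1. Distance in frame 2: 3.2.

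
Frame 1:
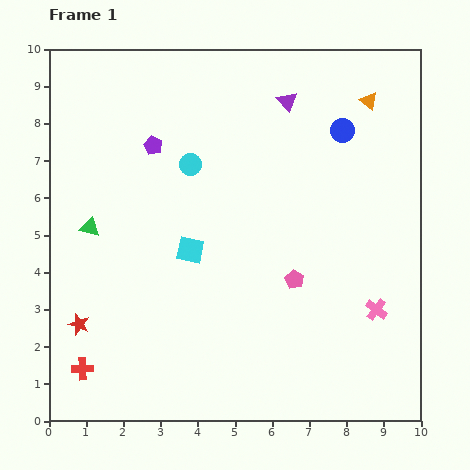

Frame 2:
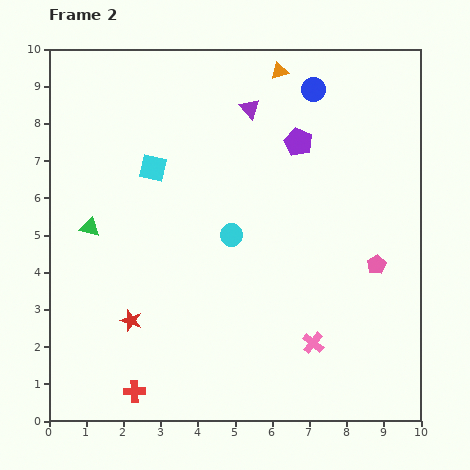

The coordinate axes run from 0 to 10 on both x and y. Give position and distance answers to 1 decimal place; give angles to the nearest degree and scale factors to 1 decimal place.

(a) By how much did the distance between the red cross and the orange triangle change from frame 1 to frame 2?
-1.1

Distance in frame 1: 10.5. Distance in frame 2: 9.4.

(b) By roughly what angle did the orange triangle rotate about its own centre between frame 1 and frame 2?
54° counter-clockwise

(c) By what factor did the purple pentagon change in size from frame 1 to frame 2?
1.5×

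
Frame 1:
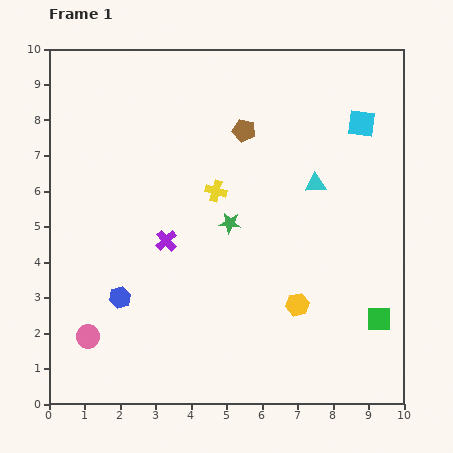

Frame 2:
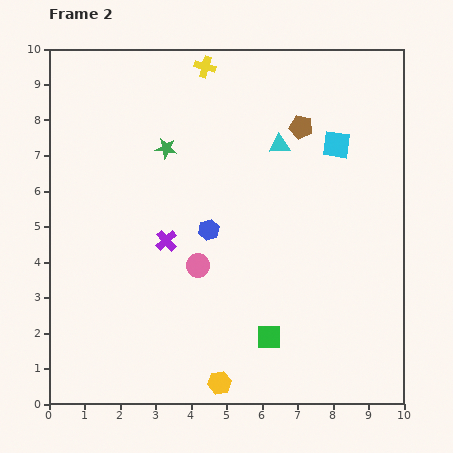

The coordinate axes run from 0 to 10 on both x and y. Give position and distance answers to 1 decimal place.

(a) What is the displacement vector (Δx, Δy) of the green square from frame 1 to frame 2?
(-3.1, -0.5)

The green square was at (9.3, 2.4) in frame 1 and (6.2, 1.9) in frame 2.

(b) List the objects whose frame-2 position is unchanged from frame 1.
the purple cross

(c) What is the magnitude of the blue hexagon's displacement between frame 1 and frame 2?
3.1

The blue hexagon moved from (2.0, 3.0) to (4.5, 4.9), a distance of √(2.5² + 1.9²) ≈ 3.1.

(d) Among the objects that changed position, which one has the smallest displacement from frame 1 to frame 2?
the cyan square

(moved 0.9)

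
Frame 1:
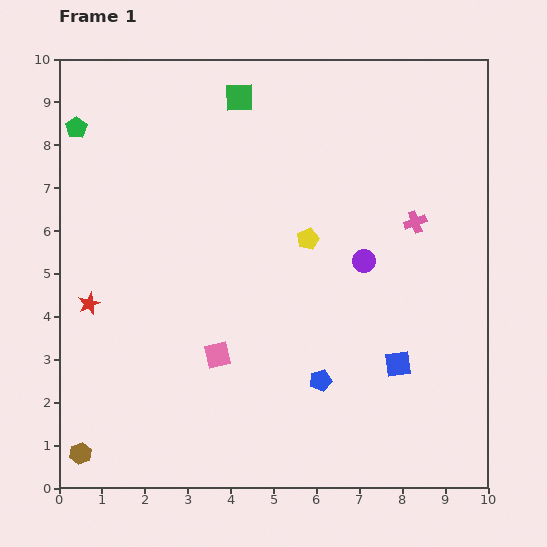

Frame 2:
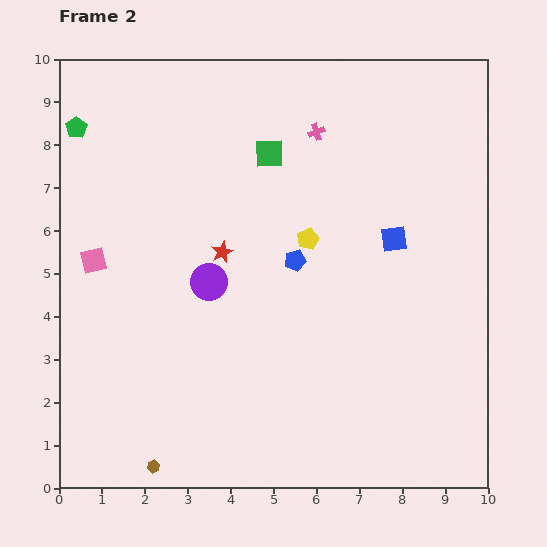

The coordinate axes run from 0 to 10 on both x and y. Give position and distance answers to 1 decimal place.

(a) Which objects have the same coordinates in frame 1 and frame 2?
the green pentagon, the yellow pentagon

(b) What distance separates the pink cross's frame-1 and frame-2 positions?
3.1

The pink cross moved from (8.3, 6.2) to (6.0, 8.3), a distance of √(2.3² + 2.1²) ≈ 3.1.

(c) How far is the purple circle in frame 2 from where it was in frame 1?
3.6

The purple circle moved from (7.1, 5.3) to (3.5, 4.8), a distance of √(3.6² + 0.5²) ≈ 3.6.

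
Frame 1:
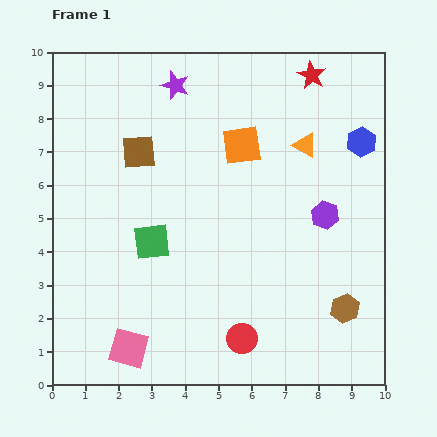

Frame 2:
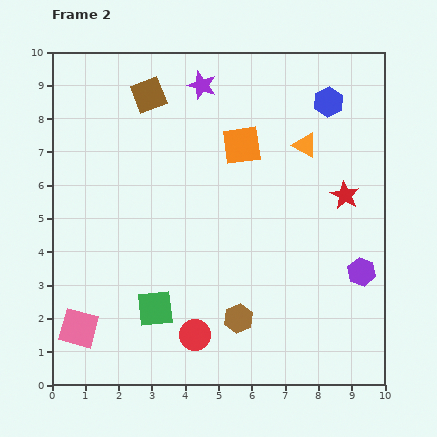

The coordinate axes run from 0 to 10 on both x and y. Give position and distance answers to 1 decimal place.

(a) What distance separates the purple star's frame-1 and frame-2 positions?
0.8

The purple star moved from (3.7, 9.0) to (4.5, 9.0), a distance of √(0.8² + 0.0²) ≈ 0.8.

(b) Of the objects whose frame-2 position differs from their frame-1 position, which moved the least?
the purple star

(moved 0.8)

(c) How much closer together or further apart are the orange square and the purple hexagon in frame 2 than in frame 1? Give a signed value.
+1.9

Distance in frame 1: 3.3. Distance in frame 2: 5.2.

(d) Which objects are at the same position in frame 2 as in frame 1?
the orange triangle, the orange square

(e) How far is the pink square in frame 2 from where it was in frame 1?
1.6

The pink square moved from (2.3, 1.1) to (0.8, 1.7), a distance of √(1.5² + 0.6²) ≈ 1.6.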